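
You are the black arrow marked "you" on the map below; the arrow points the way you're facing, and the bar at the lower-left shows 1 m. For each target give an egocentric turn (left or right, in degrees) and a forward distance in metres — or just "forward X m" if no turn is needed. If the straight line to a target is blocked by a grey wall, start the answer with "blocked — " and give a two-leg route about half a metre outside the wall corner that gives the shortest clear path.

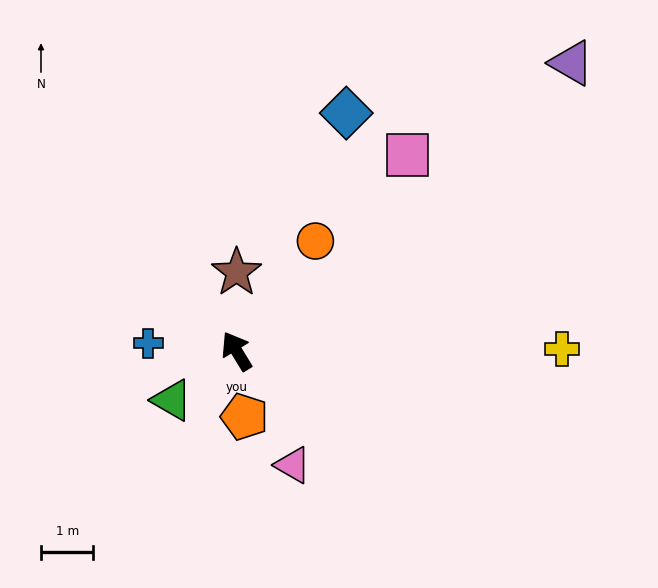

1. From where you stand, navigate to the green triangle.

turn left 96°, forward 1.5 m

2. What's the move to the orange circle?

turn right 67°, forward 2.6 m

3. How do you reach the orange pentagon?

turn left 155°, forward 1.3 m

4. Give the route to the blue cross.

turn left 54°, forward 1.7 m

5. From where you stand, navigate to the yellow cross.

turn right 121°, forward 6.2 m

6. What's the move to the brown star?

turn right 31°, forward 1.5 m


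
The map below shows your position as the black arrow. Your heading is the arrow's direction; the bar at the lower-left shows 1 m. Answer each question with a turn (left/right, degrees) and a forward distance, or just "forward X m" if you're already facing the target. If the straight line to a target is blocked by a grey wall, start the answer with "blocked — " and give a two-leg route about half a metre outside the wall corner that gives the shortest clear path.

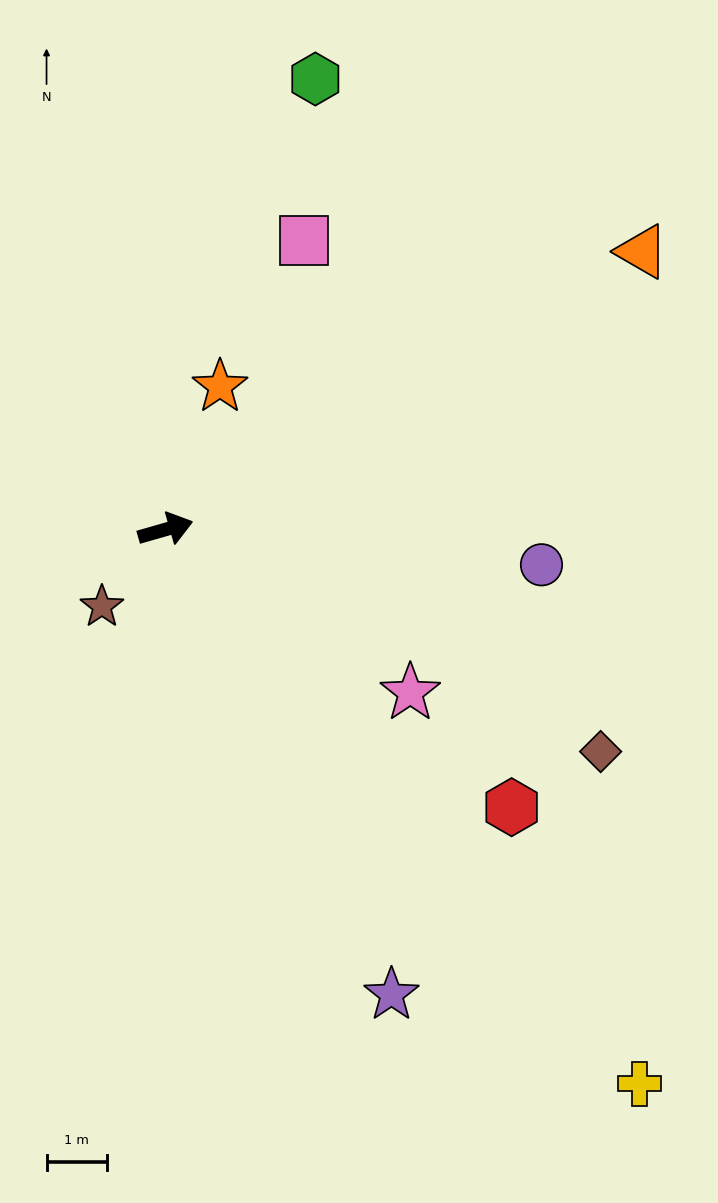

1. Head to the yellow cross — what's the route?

turn right 65°, forward 12.1 m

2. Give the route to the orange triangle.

turn left 14°, forward 9.1 m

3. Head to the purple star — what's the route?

turn right 80°, forward 8.6 m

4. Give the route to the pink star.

turn right 50°, forward 4.9 m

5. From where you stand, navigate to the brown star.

turn right 146°, forward 1.7 m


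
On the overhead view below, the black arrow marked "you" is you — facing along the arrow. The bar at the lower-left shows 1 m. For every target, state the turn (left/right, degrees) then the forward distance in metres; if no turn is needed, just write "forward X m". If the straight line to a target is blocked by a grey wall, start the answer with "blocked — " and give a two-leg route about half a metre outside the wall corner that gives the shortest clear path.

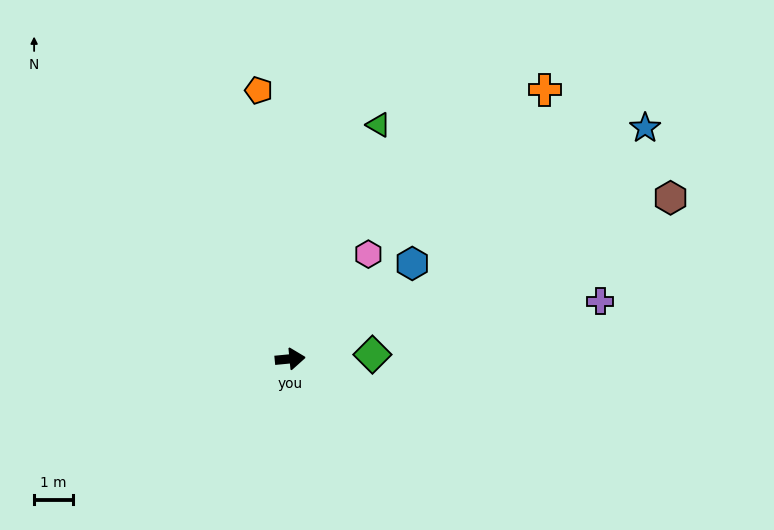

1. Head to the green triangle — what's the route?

turn left 64°, forward 6.5 m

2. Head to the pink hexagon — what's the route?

turn left 48°, forward 3.4 m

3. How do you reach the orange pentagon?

turn left 91°, forward 7.0 m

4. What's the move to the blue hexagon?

turn left 33°, forward 4.0 m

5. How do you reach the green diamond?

turn right 2°, forward 2.1 m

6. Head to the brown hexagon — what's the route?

turn left 17°, forward 10.7 m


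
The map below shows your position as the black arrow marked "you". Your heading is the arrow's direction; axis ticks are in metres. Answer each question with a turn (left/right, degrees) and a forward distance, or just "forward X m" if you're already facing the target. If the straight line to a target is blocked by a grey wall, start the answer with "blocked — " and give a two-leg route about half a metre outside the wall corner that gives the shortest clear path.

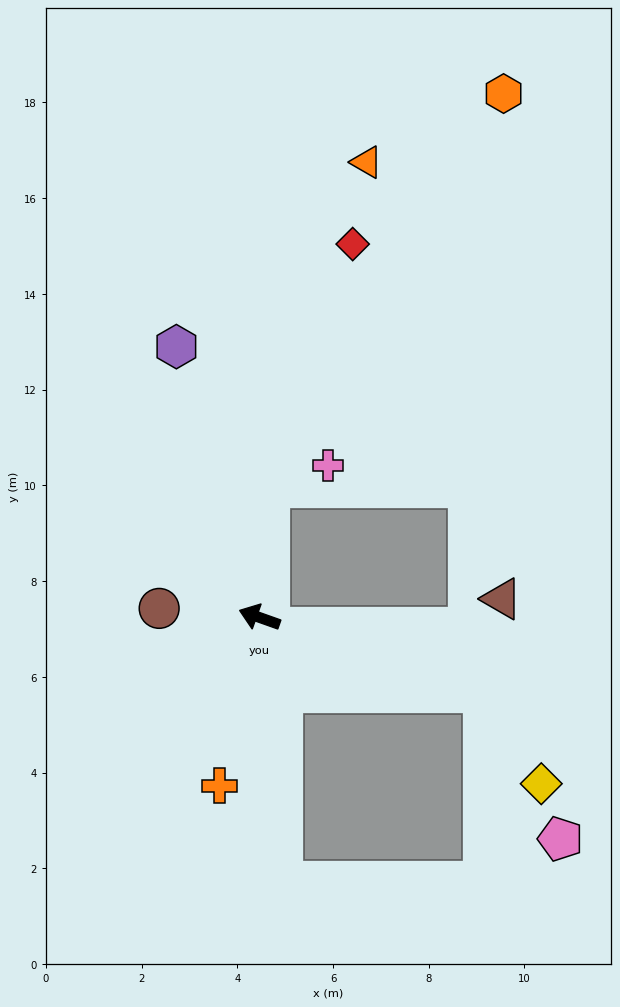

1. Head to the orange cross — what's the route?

turn left 96°, forward 3.6 m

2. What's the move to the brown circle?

turn left 14°, forward 2.1 m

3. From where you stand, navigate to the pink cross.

blocked — turn right 75°, forward 2.7 m, then turn right 65°, forward 1.3 m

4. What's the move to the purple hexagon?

turn right 53°, forward 5.9 m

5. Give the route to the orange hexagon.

blocked — turn right 75°, forward 2.7 m, then turn right 26°, forward 9.6 m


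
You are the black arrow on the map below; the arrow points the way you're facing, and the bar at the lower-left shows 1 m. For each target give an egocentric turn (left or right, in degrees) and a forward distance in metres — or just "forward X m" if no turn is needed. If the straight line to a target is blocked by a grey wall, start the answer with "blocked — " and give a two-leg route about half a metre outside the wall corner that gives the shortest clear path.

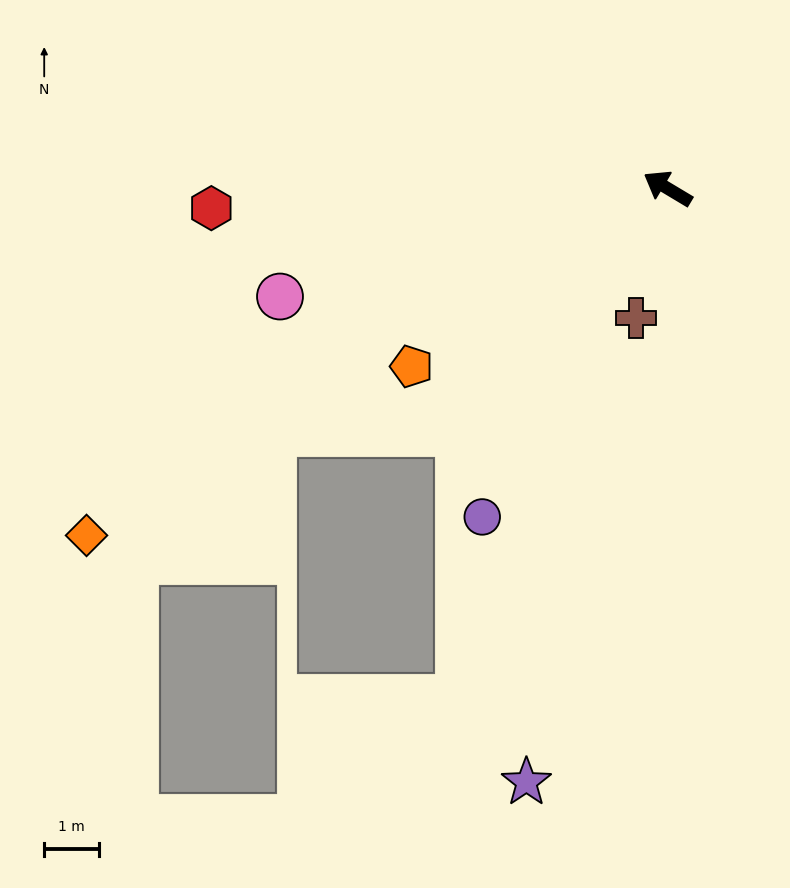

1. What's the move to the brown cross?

turn left 107°, forward 2.4 m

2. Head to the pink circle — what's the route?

turn left 47°, forward 7.3 m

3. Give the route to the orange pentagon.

turn left 66°, forward 5.6 m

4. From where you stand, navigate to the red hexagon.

turn left 33°, forward 8.3 m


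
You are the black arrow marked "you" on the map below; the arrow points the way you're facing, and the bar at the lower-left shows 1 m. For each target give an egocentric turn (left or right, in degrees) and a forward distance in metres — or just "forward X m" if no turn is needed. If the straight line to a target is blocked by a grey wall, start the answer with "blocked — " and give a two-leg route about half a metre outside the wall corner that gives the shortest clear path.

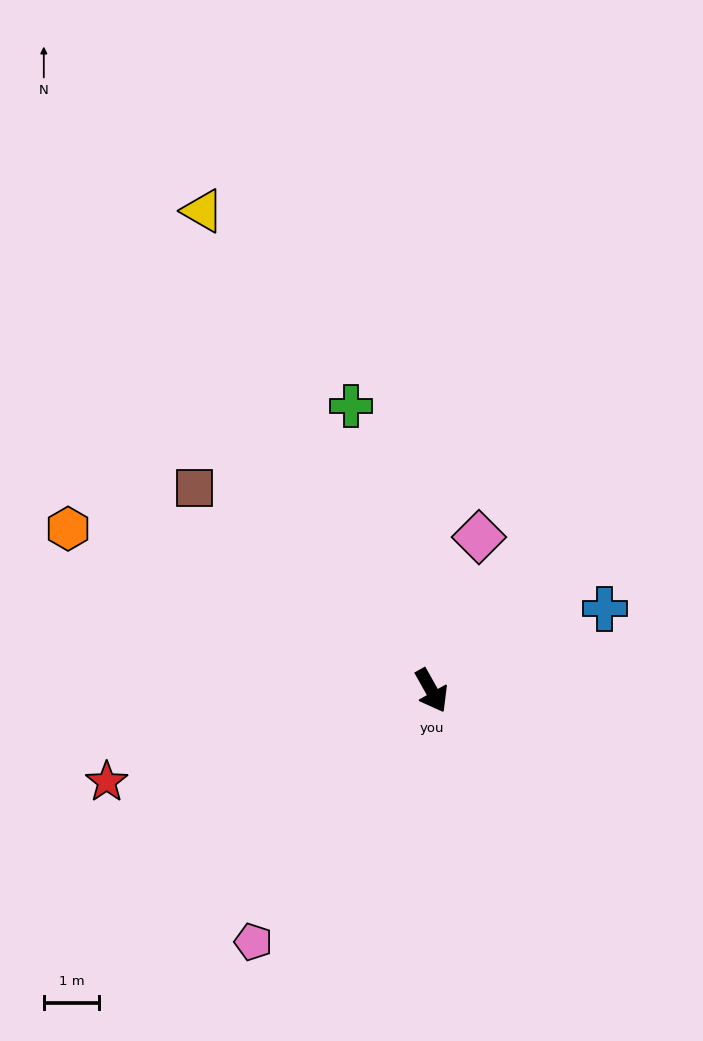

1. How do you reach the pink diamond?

turn left 134°, forward 2.9 m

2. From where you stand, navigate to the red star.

turn right 104°, forward 6.1 m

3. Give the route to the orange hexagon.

turn right 143°, forward 7.2 m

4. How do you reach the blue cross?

turn left 86°, forward 3.5 m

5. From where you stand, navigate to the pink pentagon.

turn right 65°, forward 5.6 m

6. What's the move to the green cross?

turn left 167°, forward 5.3 m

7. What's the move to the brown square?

turn right 160°, forward 5.6 m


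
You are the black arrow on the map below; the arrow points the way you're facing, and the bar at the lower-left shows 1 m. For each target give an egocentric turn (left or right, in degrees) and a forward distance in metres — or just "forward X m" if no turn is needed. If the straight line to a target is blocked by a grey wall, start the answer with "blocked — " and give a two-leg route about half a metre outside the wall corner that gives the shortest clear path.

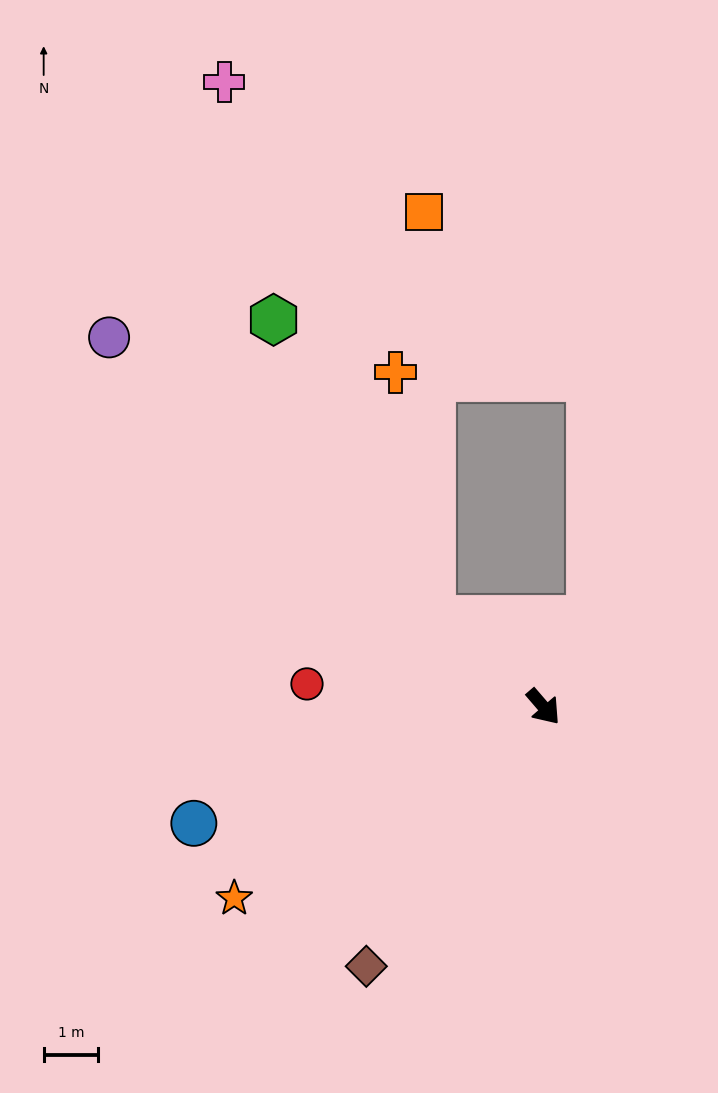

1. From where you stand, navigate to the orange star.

turn right 99°, forward 6.7 m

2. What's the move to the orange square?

blocked — turn right 169°, forward 2.6 m, then turn right 51°, forward 7.4 m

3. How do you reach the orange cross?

blocked — turn right 169°, forward 2.6 m, then turn right 43°, forward 4.6 m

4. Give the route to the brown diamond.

turn right 75°, forward 5.8 m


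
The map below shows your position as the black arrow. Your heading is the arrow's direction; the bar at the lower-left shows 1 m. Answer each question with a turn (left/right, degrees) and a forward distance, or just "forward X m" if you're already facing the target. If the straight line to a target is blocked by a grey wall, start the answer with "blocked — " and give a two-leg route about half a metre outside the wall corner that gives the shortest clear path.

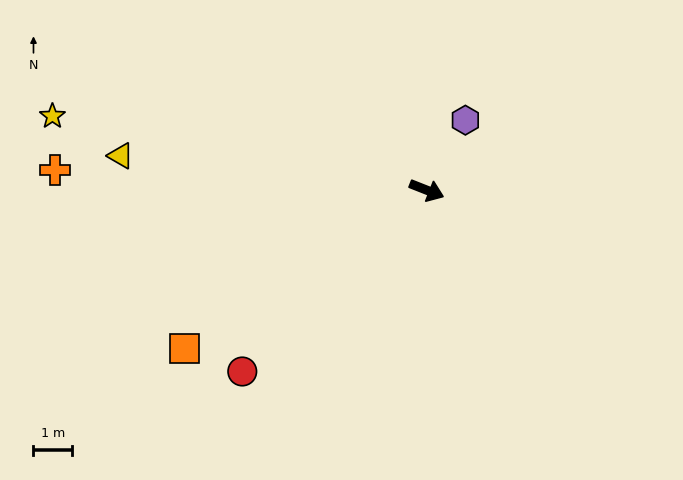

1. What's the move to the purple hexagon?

turn left 83°, forward 2.1 m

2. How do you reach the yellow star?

turn right 170°, forward 9.8 m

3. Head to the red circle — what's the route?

turn right 114°, forward 6.6 m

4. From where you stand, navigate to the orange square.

turn right 125°, forward 7.4 m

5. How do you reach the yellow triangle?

turn right 165°, forward 7.9 m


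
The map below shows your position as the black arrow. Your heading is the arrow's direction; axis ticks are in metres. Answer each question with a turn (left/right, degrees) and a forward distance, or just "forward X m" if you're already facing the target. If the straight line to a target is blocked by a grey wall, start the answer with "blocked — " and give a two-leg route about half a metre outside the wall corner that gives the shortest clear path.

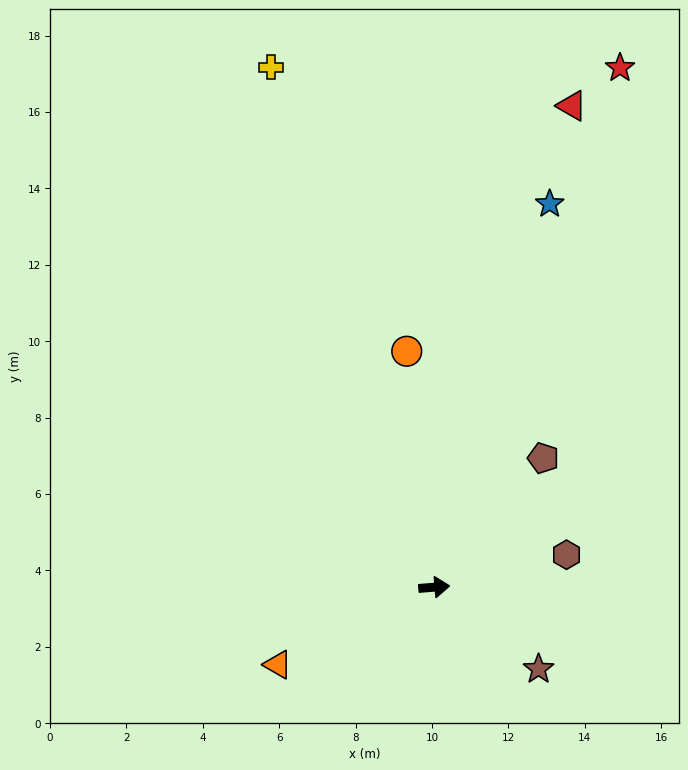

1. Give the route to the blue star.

turn left 69°, forward 10.5 m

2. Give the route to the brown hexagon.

turn left 9°, forward 3.6 m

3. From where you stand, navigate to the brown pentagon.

turn left 45°, forward 4.4 m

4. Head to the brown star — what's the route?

turn right 43°, forward 3.5 m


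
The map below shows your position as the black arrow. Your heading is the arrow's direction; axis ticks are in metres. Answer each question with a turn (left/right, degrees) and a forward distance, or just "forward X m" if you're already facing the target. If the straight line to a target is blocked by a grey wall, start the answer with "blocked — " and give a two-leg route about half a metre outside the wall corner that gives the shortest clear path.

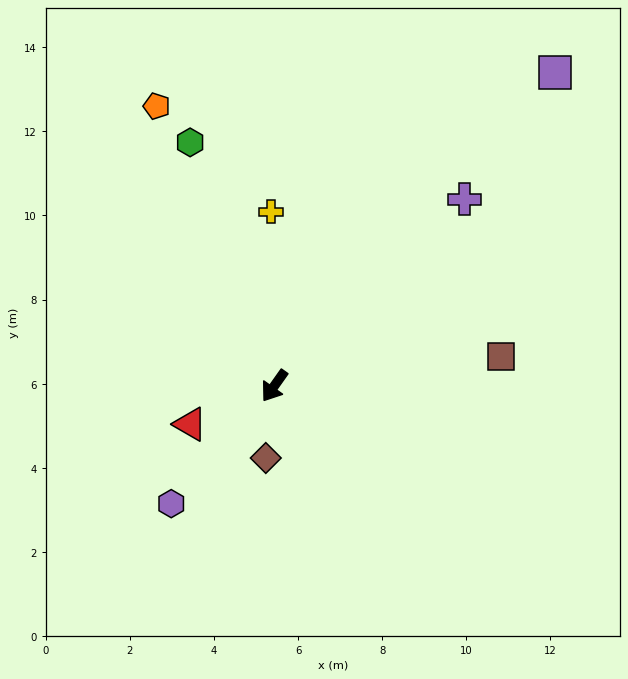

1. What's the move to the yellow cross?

turn right 144°, forward 4.1 m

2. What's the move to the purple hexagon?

turn right 6°, forward 3.7 m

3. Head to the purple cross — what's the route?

turn left 170°, forward 6.3 m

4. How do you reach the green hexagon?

turn right 126°, forward 6.1 m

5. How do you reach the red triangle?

turn right 30°, forward 2.2 m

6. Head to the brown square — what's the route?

turn left 133°, forward 5.4 m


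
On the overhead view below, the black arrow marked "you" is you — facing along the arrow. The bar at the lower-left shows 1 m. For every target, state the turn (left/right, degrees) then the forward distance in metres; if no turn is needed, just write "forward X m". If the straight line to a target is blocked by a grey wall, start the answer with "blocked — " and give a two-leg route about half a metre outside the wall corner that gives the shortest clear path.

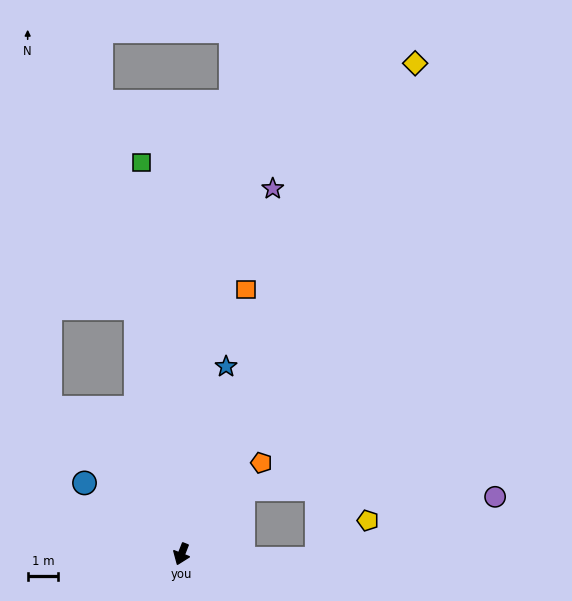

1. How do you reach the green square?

turn right 153°, forward 12.9 m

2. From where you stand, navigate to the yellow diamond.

turn left 176°, forward 17.8 m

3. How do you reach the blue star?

turn right 172°, forward 6.3 m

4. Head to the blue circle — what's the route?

turn right 105°, forward 3.9 m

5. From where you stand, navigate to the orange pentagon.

turn left 160°, forward 4.0 m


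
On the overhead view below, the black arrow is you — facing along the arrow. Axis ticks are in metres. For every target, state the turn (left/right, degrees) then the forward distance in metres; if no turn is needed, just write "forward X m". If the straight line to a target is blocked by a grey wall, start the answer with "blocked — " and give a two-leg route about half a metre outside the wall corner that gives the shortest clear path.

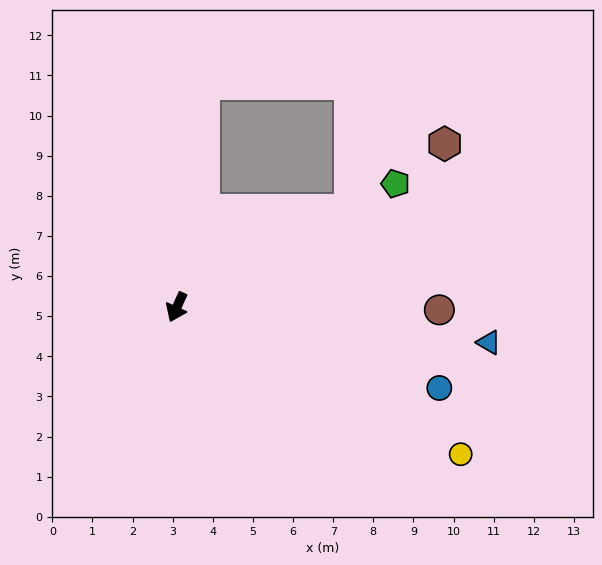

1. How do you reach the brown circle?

turn left 114°, forward 6.5 m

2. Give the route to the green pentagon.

turn left 144°, forward 6.3 m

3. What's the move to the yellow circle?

turn left 87°, forward 8.0 m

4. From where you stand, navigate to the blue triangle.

turn left 108°, forward 7.8 m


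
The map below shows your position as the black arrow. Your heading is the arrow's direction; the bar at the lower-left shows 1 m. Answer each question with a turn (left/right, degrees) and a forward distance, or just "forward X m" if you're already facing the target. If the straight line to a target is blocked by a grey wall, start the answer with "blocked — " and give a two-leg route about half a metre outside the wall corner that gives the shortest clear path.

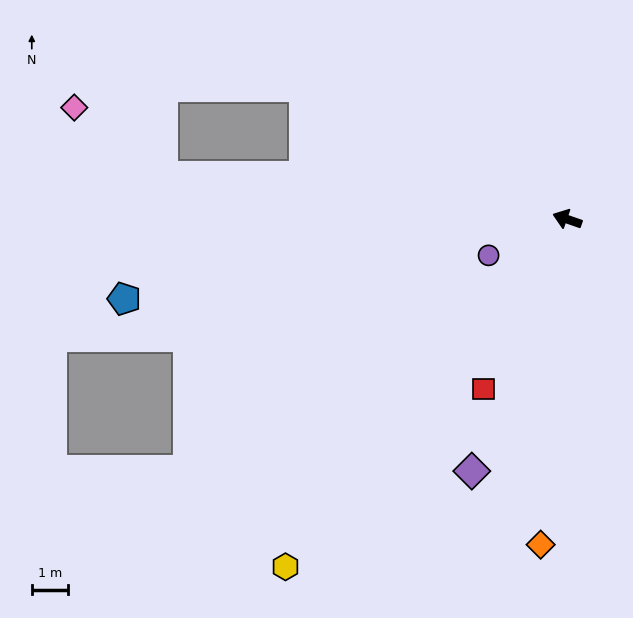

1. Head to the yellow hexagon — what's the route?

turn left 70°, forward 12.4 m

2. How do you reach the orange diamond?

turn left 105°, forward 9.0 m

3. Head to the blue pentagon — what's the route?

turn left 29°, forward 12.4 m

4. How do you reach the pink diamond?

blocked — turn left 13°, forward 11.2 m, then turn right 32°, forward 3.1 m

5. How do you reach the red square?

turn left 83°, forward 5.2 m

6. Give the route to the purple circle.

turn left 44°, forward 2.4 m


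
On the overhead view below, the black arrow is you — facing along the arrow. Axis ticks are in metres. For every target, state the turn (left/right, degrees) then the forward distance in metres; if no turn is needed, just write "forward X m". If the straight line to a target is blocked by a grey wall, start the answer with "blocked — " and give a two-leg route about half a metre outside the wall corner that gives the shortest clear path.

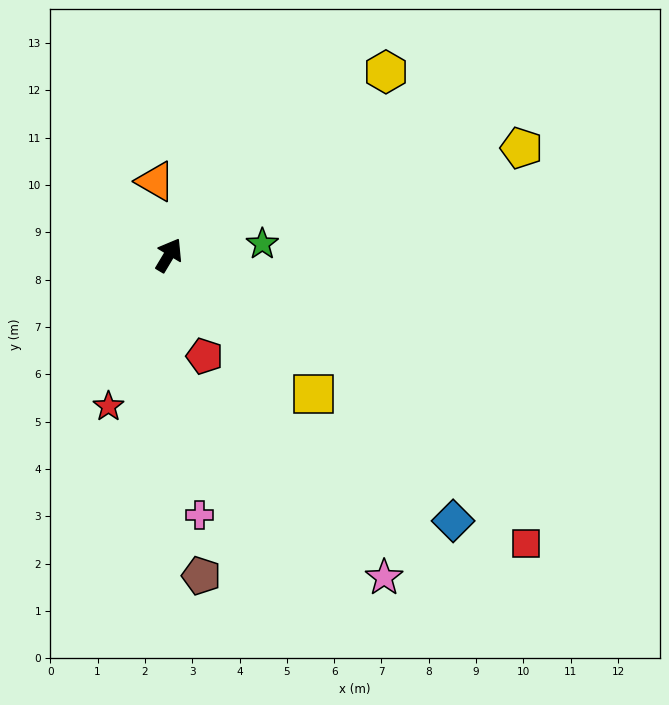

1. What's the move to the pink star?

turn right 115°, forward 8.2 m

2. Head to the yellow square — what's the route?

turn right 103°, forward 4.2 m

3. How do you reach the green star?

turn right 52°, forward 2.0 m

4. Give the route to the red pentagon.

turn right 130°, forward 2.3 m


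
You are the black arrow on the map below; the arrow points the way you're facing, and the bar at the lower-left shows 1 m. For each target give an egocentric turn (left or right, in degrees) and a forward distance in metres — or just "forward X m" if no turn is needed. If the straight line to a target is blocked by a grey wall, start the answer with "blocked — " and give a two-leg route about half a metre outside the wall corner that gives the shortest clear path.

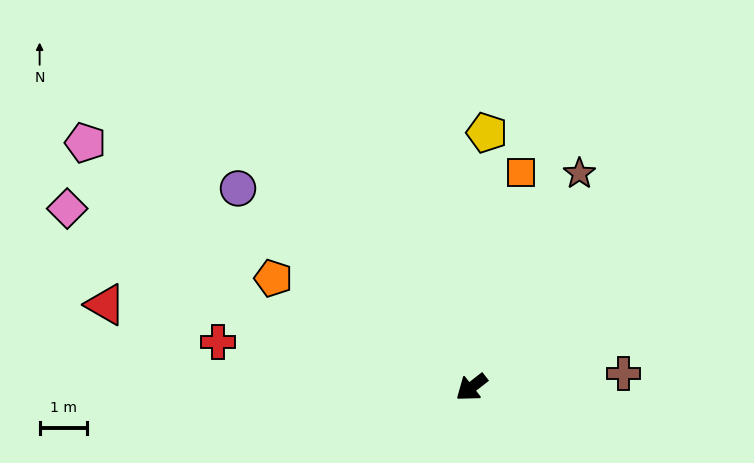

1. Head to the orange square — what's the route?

turn right 141°, forward 4.7 m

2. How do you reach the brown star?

turn right 155°, forward 5.1 m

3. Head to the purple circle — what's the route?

turn right 78°, forward 6.5 m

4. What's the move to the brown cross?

turn left 147°, forward 3.2 m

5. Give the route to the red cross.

turn right 48°, forward 5.4 m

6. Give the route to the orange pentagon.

turn right 67°, forward 4.8 m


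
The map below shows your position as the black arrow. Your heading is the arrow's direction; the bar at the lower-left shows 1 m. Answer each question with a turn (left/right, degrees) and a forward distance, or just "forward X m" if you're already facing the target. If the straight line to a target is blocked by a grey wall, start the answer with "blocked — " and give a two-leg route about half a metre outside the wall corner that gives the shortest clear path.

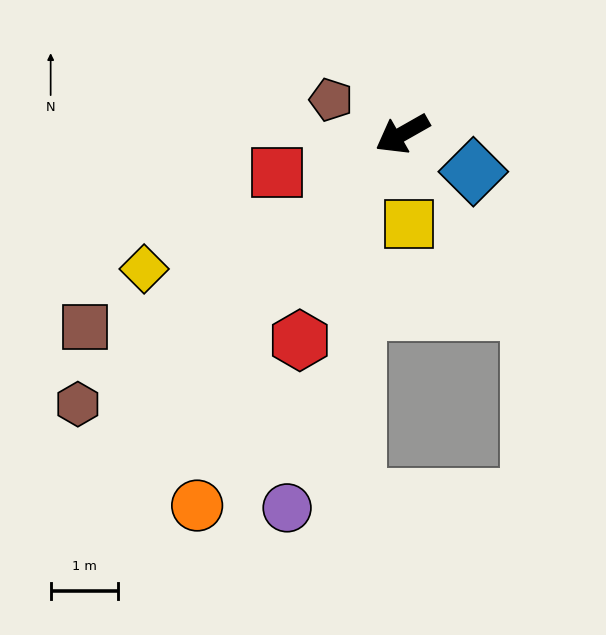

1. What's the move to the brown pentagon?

turn right 55°, forward 1.2 m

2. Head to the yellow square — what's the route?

turn left 65°, forward 1.3 m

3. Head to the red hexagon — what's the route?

turn left 34°, forward 3.4 m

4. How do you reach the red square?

turn right 12°, forward 1.9 m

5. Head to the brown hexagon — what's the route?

turn left 10°, forward 6.3 m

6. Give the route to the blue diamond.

turn left 122°, forward 1.2 m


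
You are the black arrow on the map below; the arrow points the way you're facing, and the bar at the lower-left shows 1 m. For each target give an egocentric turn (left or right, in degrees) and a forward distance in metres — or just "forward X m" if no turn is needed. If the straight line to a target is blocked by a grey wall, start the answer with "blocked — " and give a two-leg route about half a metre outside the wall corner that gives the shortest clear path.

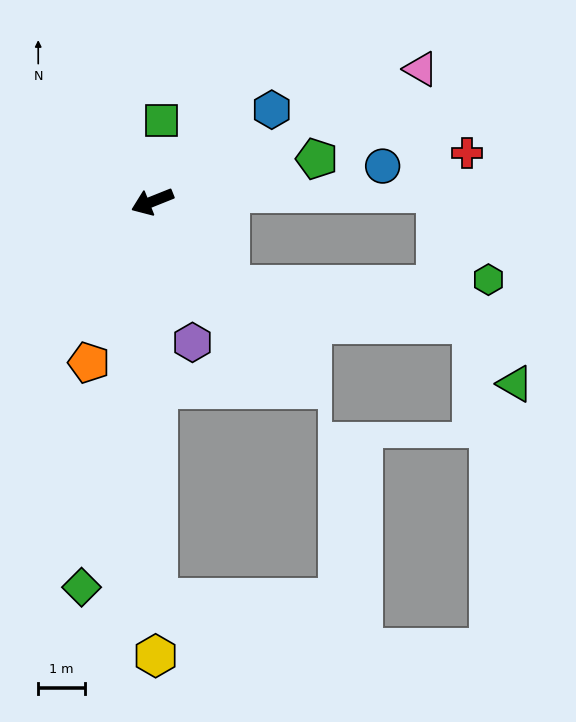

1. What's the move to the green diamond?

turn left 58°, forward 8.4 m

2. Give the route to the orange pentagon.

turn left 47°, forward 3.7 m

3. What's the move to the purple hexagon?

turn left 84°, forward 3.1 m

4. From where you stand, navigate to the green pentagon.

turn left 173°, forward 3.6 m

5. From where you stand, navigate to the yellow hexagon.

turn left 69°, forward 9.7 m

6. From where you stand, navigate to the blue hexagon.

turn right 164°, forward 3.2 m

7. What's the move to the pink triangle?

turn right 176°, forward 6.4 m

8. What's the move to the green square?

turn right 118°, forward 1.7 m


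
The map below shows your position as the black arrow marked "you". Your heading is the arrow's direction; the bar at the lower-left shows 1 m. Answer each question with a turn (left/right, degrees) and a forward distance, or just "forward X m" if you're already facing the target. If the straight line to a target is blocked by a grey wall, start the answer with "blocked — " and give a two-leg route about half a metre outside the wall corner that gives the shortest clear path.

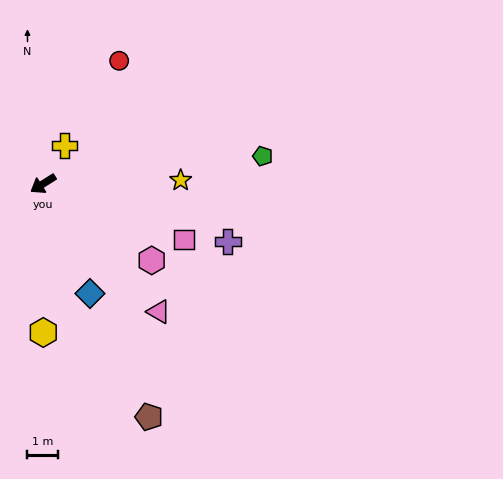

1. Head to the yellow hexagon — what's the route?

turn left 58°, forward 4.8 m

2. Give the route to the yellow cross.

turn right 151°, forward 1.4 m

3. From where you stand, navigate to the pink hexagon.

turn left 113°, forward 4.3 m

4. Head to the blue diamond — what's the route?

turn left 81°, forward 3.9 m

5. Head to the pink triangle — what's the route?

turn left 100°, forward 5.6 m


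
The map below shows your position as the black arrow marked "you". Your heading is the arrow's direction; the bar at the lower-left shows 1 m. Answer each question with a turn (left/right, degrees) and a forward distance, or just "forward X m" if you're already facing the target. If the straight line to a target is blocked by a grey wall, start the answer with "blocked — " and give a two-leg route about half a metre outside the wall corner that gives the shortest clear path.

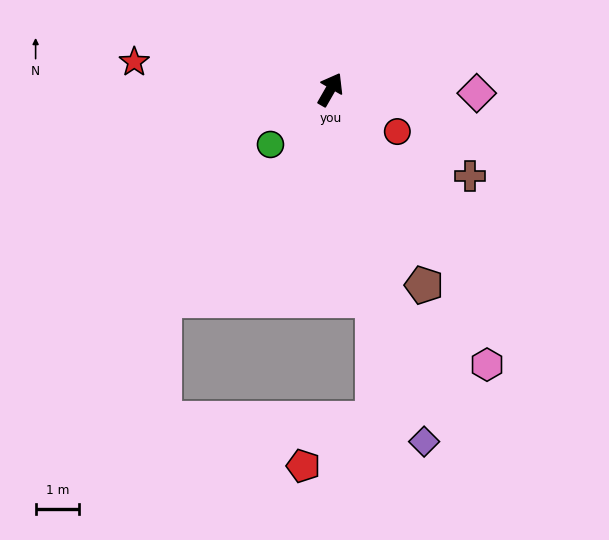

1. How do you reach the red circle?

turn right 92°, forward 1.8 m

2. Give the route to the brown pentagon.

turn right 125°, forward 5.0 m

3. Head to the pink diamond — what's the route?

turn right 62°, forward 3.4 m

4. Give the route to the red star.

turn left 112°, forward 4.6 m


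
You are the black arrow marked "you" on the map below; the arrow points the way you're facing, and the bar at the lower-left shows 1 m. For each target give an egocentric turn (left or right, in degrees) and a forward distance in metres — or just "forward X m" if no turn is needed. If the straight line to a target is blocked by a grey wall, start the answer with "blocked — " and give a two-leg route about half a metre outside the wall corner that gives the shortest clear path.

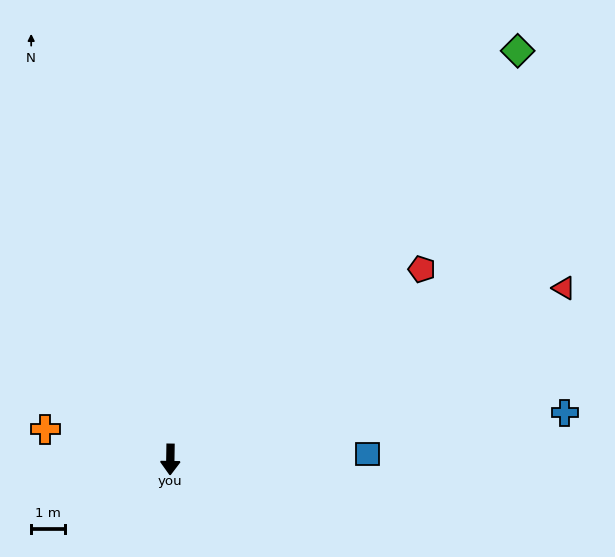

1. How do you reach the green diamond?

turn left 141°, forward 15.7 m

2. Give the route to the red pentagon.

turn left 128°, forward 9.2 m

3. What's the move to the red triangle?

turn left 114°, forward 12.6 m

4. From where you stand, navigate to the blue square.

turn left 92°, forward 5.8 m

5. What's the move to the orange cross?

turn right 103°, forward 3.8 m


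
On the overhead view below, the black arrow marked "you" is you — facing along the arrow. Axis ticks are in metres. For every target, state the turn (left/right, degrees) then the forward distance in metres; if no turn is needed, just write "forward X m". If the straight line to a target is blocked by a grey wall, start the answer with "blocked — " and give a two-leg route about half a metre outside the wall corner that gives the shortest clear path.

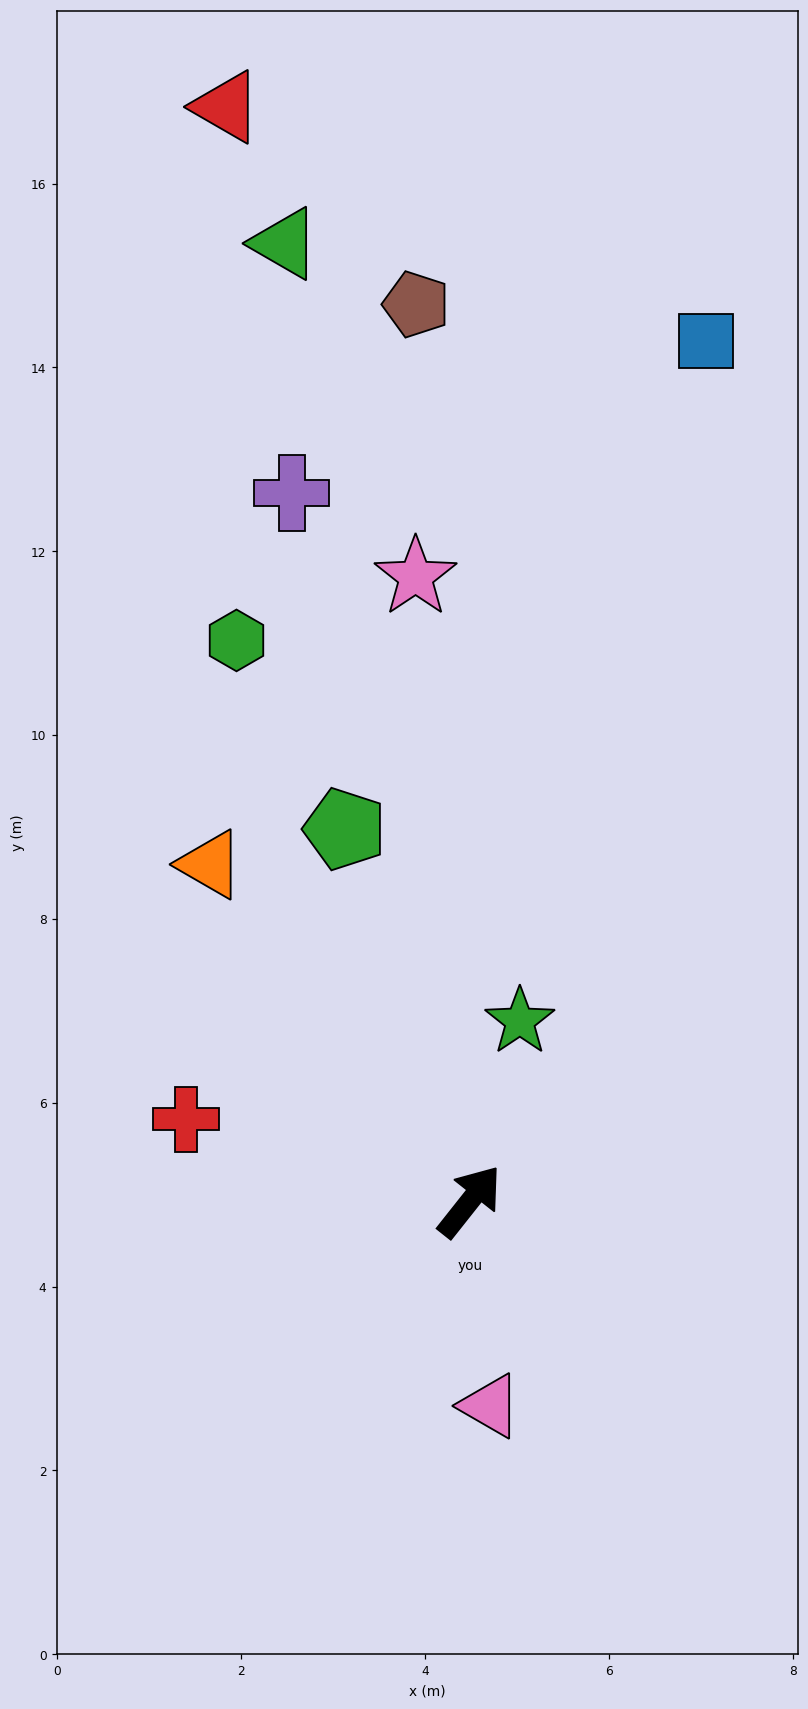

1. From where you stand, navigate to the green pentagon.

turn left 57°, forward 4.3 m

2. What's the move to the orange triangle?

turn left 76°, forward 4.6 m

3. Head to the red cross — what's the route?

turn left 112°, forward 3.2 m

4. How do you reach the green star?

turn left 23°, forward 2.0 m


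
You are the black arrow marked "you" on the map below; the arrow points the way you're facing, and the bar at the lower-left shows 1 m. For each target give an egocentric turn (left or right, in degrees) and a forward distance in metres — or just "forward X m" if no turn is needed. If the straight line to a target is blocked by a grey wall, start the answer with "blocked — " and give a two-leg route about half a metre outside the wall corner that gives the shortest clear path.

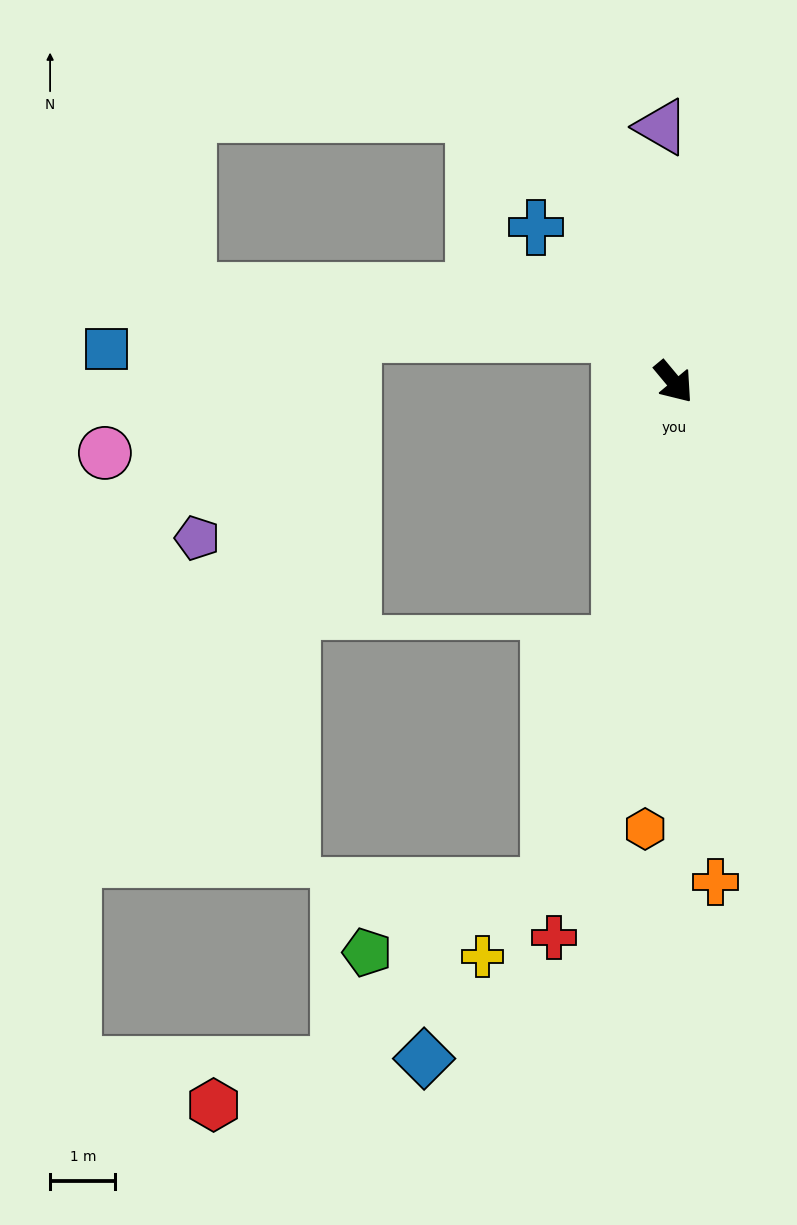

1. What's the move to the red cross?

turn right 52°, forward 8.7 m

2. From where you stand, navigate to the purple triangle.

turn left 143°, forward 3.9 m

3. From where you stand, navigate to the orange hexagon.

turn right 43°, forward 6.9 m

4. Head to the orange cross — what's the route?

turn right 35°, forward 7.7 m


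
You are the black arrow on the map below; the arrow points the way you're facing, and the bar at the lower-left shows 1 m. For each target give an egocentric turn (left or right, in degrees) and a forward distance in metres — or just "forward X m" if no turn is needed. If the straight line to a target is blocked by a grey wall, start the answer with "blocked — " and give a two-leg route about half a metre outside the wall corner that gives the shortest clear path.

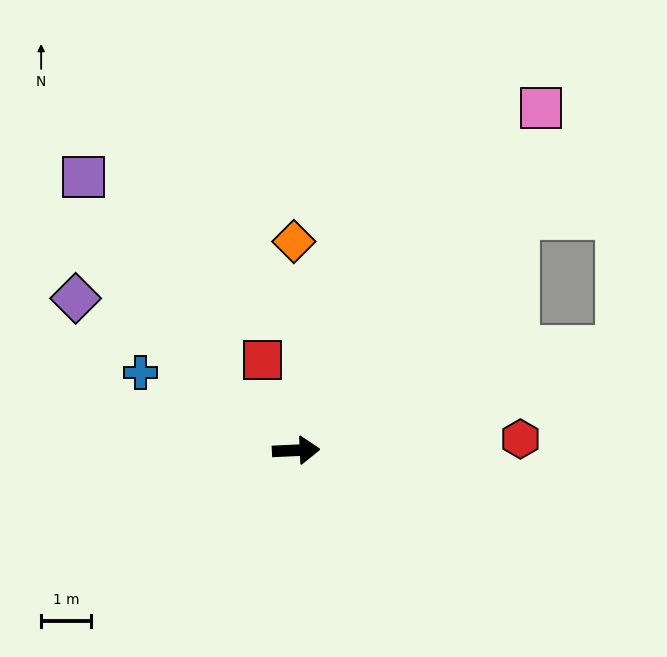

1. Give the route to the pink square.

turn left 52°, forward 8.4 m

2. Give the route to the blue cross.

turn left 151°, forward 3.5 m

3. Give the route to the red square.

turn left 108°, forward 1.9 m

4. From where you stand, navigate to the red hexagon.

forward 4.5 m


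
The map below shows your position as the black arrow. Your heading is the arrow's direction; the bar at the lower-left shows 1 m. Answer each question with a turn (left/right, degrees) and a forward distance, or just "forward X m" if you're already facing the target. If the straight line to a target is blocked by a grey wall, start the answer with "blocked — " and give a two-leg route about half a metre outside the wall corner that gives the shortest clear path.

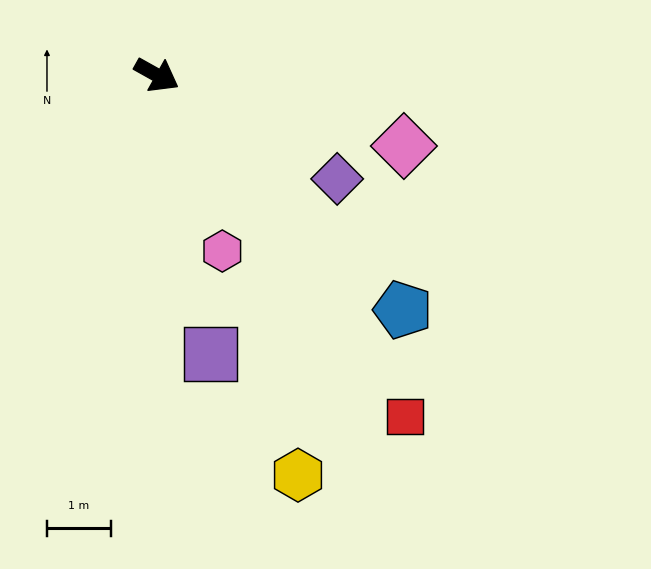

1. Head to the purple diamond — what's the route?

forward 3.3 m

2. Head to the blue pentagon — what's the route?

turn right 14°, forward 5.3 m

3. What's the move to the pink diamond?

turn left 13°, forward 4.0 m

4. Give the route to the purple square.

turn right 50°, forward 4.5 m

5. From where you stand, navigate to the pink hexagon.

turn right 40°, forward 3.0 m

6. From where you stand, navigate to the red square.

turn right 25°, forward 6.6 m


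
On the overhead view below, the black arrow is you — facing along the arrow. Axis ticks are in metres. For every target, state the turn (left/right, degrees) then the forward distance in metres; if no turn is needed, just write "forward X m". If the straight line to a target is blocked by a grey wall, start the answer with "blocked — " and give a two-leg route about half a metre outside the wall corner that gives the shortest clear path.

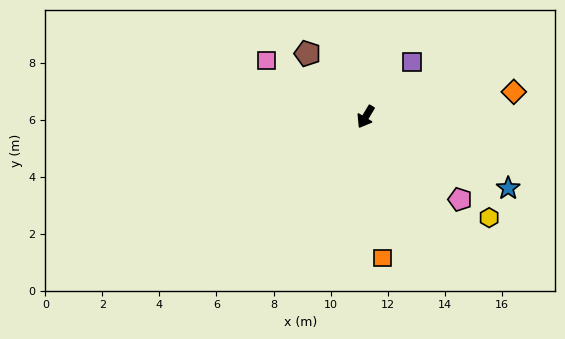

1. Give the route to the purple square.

turn left 171°, forward 2.5 m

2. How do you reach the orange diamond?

turn left 131°, forward 5.3 m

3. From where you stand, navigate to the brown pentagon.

turn right 106°, forward 3.0 m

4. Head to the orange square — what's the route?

turn left 38°, forward 5.0 m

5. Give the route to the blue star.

turn left 94°, forward 5.6 m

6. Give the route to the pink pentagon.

turn left 80°, forward 4.4 m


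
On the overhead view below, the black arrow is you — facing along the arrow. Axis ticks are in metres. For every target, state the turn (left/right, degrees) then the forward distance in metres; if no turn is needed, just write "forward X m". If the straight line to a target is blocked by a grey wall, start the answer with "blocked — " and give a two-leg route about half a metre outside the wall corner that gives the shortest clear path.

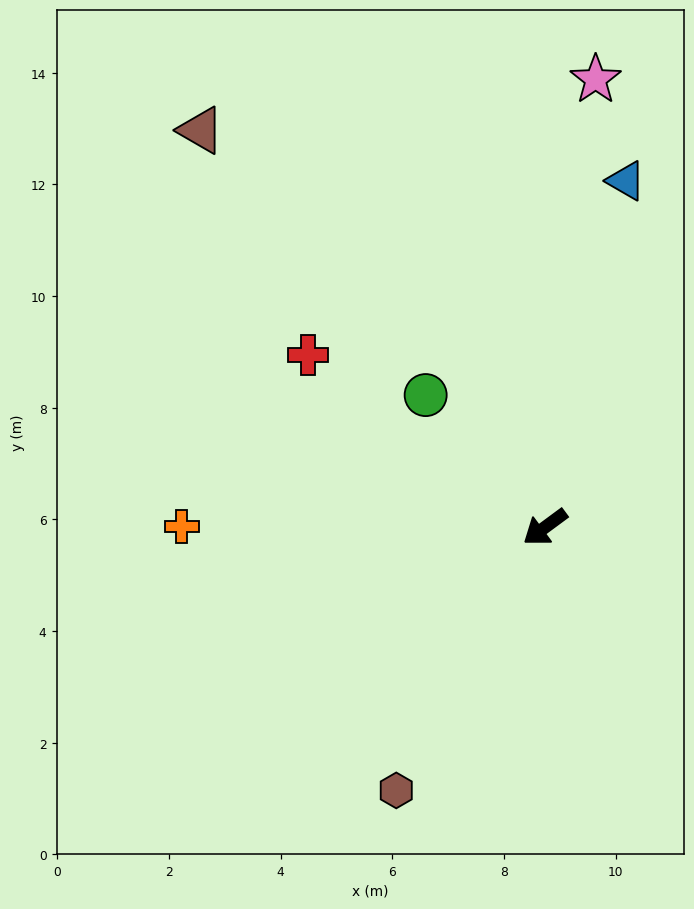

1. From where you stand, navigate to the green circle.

turn right 84°, forward 3.2 m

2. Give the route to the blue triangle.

turn right 140°, forward 6.4 m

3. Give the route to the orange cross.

turn right 37°, forward 6.5 m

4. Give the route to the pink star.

turn right 133°, forward 8.1 m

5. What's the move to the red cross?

turn right 72°, forward 5.2 m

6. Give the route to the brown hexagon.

turn left 24°, forward 5.4 m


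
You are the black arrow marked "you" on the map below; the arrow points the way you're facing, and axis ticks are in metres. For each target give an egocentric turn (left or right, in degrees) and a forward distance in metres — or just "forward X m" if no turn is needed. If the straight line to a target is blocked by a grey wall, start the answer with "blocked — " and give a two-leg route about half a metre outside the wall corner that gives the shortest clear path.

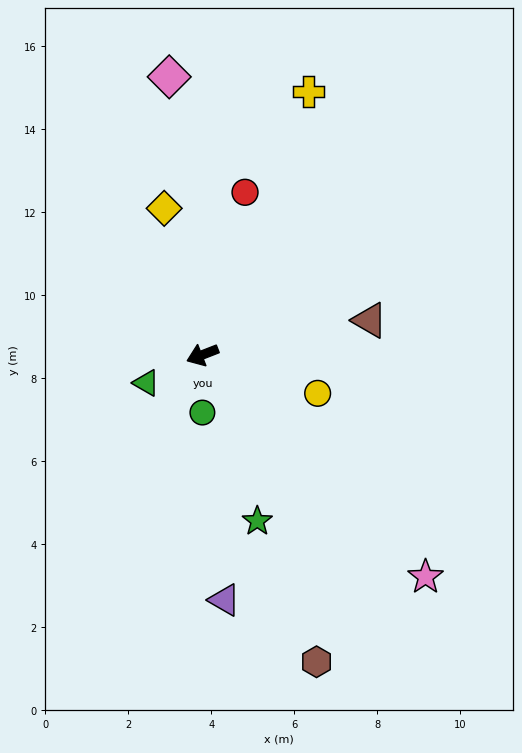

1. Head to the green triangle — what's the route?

turn left 5°, forward 1.5 m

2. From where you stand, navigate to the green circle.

turn left 69°, forward 1.4 m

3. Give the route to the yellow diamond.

turn right 97°, forward 3.6 m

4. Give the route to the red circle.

turn right 126°, forward 4.0 m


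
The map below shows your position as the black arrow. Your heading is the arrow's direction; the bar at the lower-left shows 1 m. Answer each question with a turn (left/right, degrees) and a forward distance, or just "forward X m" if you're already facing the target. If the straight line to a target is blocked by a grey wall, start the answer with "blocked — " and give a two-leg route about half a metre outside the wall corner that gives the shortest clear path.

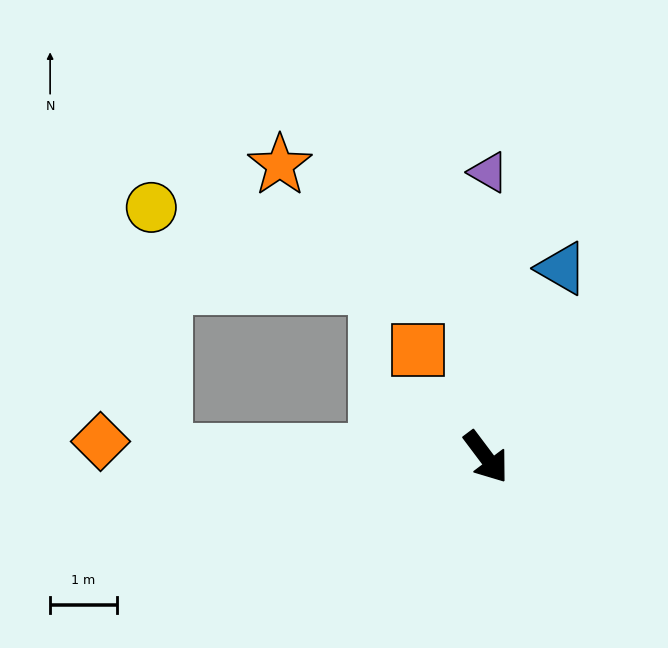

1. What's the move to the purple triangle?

turn left 143°, forward 4.3 m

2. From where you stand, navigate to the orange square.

turn left 175°, forward 1.9 m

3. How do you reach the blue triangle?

turn left 121°, forward 3.0 m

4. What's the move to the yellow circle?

blocked — turn right 128°, forward 4.8 m, then turn right 86°, forward 3.7 m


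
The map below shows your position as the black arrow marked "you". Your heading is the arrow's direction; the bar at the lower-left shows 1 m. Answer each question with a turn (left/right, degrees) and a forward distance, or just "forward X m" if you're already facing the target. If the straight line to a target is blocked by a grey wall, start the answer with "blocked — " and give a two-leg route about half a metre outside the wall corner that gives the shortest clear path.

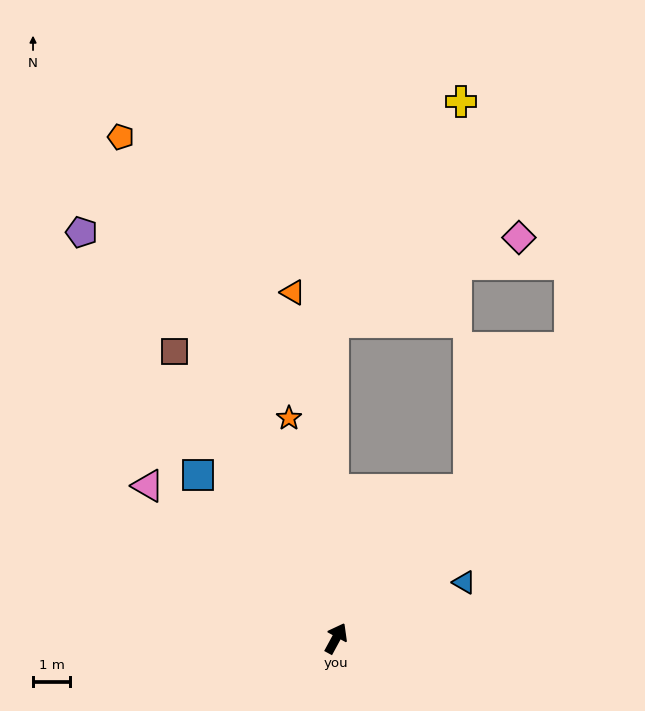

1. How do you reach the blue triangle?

turn right 38°, forward 3.8 m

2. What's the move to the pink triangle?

turn left 79°, forward 6.5 m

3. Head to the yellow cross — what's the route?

blocked — turn left 29°, forward 8.5 m, then turn right 31°, forward 6.9 m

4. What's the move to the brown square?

turn left 58°, forward 8.8 m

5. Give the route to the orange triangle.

turn left 36°, forward 9.4 m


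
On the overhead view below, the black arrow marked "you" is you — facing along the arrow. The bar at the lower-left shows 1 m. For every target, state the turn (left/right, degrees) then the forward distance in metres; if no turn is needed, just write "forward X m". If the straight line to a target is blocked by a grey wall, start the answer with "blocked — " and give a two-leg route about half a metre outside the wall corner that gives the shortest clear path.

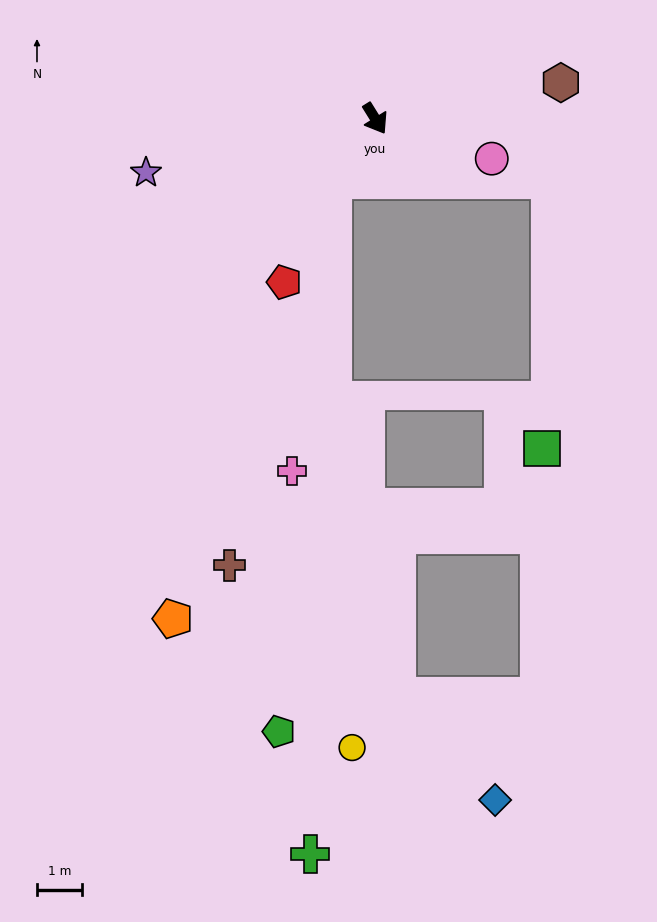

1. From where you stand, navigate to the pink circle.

turn left 39°, forward 2.7 m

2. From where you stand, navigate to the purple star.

turn right 109°, forward 5.2 m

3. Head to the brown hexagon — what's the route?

turn left 69°, forward 4.2 m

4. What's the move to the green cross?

blocked — turn right 66°, forward 1.6 m, then turn left 32°, forward 14.9 m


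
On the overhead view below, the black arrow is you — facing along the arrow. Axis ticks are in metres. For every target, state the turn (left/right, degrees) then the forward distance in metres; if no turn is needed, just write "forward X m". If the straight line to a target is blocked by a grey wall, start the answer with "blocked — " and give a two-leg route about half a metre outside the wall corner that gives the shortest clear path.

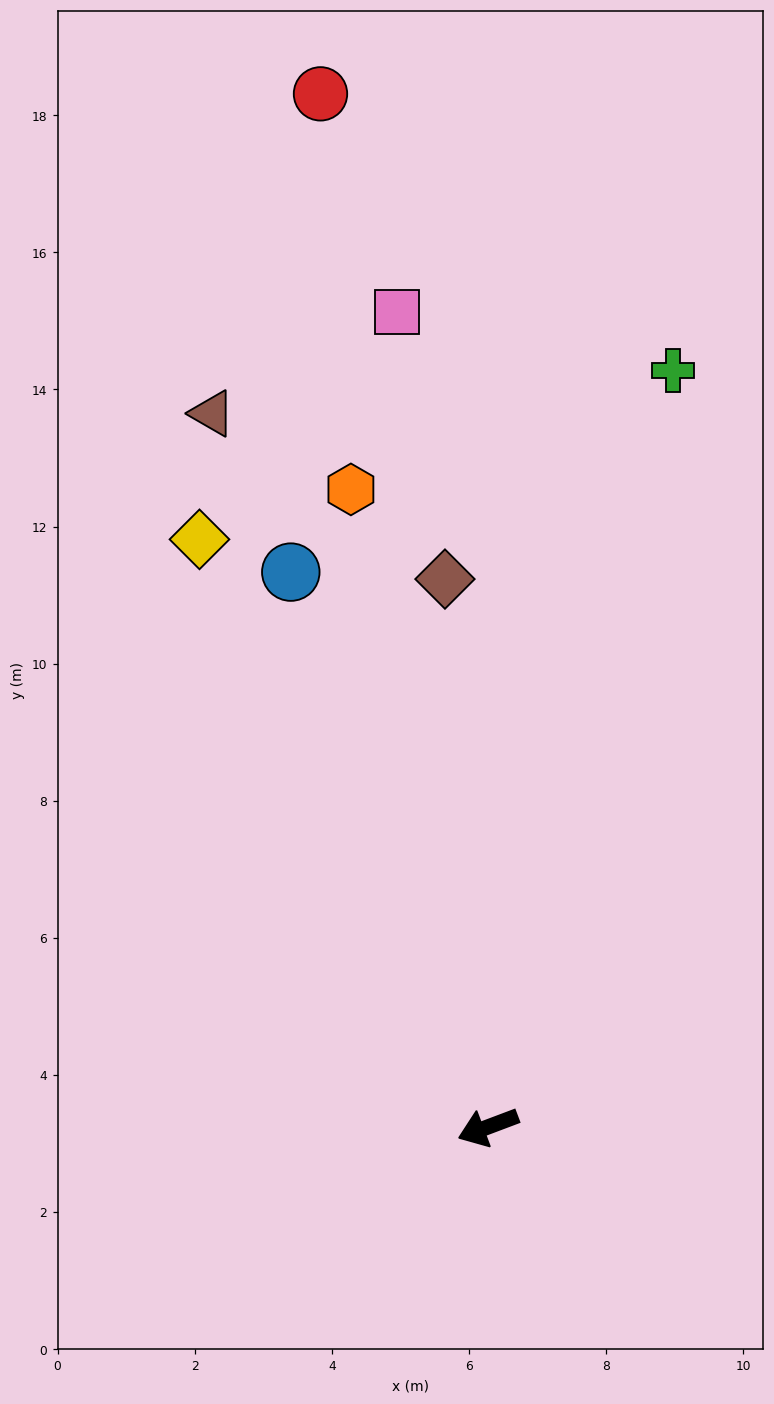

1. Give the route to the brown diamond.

turn right 106°, forward 8.0 m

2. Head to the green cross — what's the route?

turn right 124°, forward 11.4 m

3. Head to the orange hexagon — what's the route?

turn right 99°, forward 9.5 m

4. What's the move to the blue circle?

turn right 91°, forward 8.6 m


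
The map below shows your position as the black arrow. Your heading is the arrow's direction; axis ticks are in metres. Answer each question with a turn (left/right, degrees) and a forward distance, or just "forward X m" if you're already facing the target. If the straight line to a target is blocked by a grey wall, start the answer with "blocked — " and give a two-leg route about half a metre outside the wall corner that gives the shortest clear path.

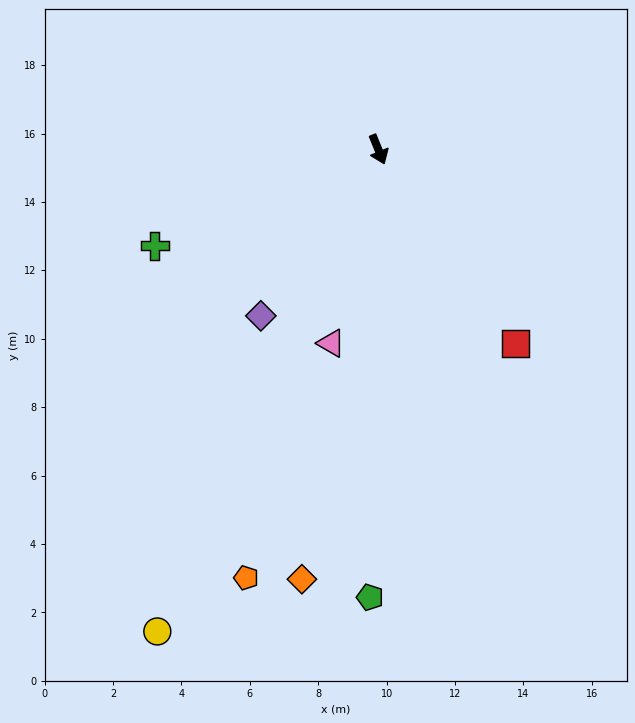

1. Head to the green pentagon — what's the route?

turn right 23°, forward 13.1 m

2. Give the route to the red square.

turn left 13°, forward 7.0 m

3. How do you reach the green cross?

turn right 89°, forward 7.1 m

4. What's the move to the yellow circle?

turn right 47°, forward 15.5 m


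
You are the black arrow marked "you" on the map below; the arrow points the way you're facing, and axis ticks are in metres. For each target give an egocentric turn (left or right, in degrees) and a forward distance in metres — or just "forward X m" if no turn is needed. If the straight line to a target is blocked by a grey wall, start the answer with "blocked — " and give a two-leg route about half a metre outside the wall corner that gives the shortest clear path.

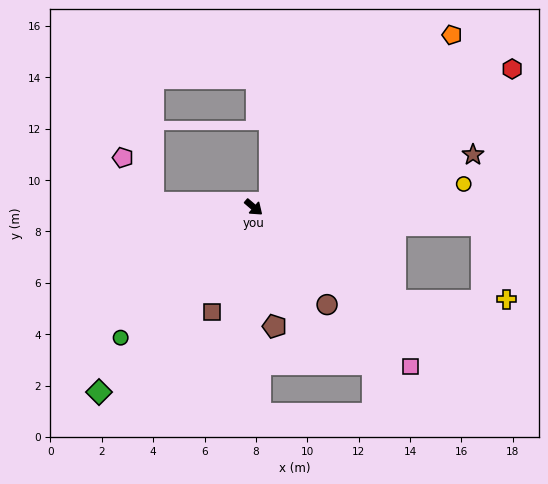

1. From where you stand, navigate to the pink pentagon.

blocked — turn right 142°, forward 3.9 m, then turn right 54°, forward 2.1 m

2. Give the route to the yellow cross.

blocked — turn left 7°, forward 6.6 m, then turn left 34°, forward 4.3 m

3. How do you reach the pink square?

turn right 5°, forward 8.7 m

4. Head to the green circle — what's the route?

turn right 95°, forward 7.3 m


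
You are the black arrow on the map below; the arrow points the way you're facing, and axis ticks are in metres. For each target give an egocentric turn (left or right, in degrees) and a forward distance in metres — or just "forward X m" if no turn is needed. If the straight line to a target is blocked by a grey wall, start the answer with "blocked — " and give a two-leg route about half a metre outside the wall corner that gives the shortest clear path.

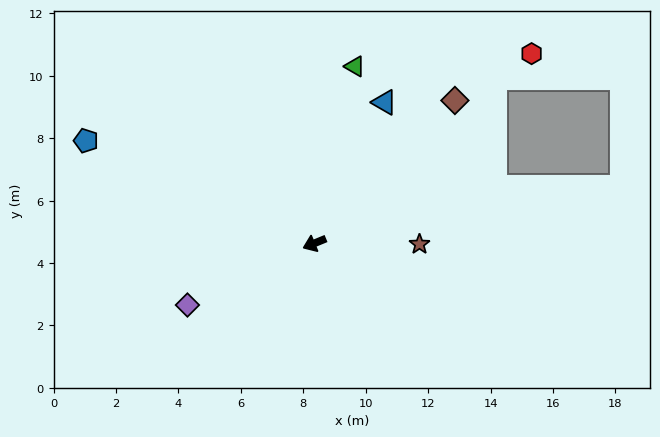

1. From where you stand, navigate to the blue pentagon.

turn right 47°, forward 8.0 m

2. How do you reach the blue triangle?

turn right 139°, forward 5.0 m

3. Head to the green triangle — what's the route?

turn right 125°, forward 5.8 m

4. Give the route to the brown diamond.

turn right 157°, forward 6.4 m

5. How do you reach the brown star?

turn left 157°, forward 3.4 m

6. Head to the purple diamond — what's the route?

turn left 4°, forward 4.5 m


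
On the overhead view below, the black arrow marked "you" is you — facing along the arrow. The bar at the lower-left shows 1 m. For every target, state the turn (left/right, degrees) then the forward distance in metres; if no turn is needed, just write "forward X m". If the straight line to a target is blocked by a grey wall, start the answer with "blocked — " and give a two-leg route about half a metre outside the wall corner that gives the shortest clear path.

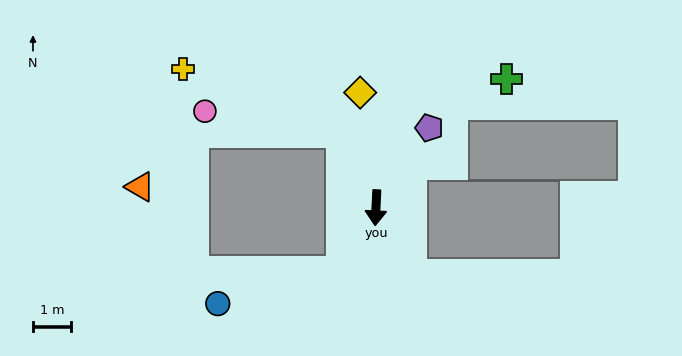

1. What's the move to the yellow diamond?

turn right 169°, forward 3.1 m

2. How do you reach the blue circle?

blocked — turn right 24°, forward 1.9 m, then turn right 49°, forward 3.4 m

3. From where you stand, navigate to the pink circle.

blocked — turn right 153°, forward 2.2 m, then turn left 57°, forward 3.7 m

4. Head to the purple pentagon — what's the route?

turn left 149°, forward 2.5 m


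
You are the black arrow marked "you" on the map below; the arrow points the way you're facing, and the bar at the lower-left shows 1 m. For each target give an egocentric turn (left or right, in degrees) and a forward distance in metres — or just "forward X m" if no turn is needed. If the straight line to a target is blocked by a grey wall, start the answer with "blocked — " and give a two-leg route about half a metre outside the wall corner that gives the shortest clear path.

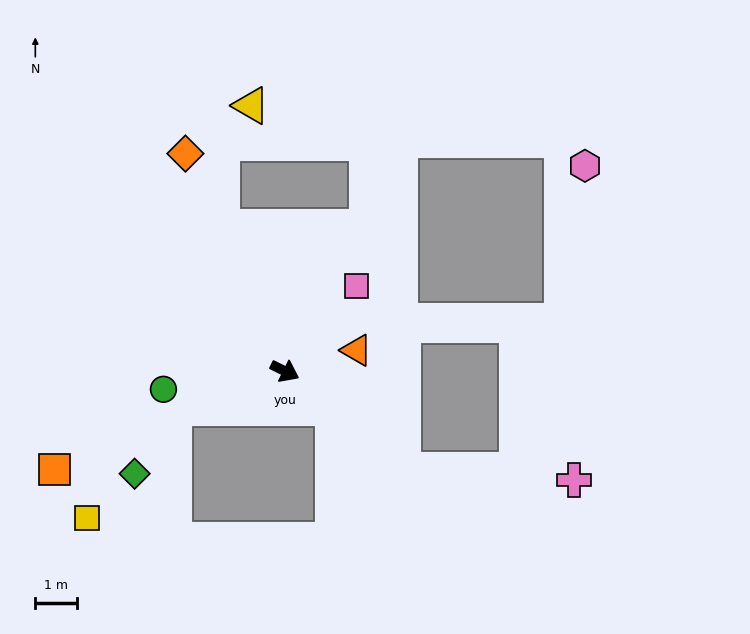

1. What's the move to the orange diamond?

turn left 141°, forward 5.7 m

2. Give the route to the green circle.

turn right 145°, forward 2.9 m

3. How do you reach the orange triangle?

turn left 43°, forward 1.8 m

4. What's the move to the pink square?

turn left 76°, forward 2.6 m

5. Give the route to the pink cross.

blocked — turn right 13°, forward 3.7 m, then turn left 36°, forward 4.1 m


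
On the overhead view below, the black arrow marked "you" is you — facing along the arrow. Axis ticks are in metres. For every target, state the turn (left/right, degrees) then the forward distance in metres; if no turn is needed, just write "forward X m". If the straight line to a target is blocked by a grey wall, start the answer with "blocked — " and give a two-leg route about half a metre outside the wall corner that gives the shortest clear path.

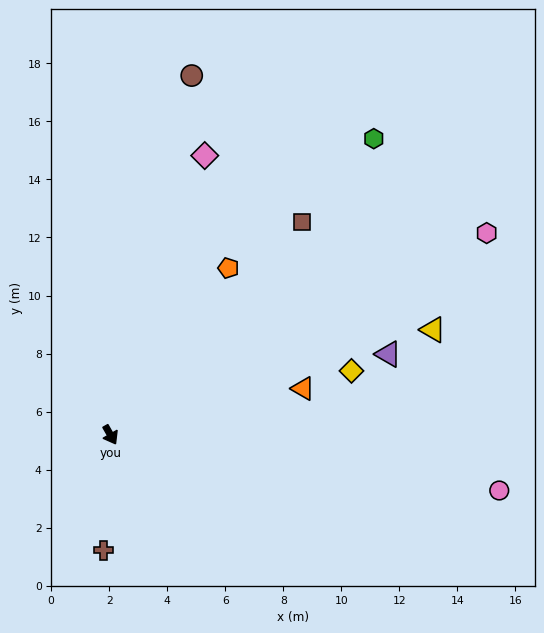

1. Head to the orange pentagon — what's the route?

turn left 115°, forward 7.0 m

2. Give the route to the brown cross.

turn right 33°, forward 4.0 m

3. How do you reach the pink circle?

turn left 52°, forward 13.5 m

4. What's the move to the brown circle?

turn left 138°, forward 12.7 m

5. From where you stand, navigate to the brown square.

turn left 108°, forward 9.9 m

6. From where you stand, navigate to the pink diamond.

turn left 132°, forward 10.2 m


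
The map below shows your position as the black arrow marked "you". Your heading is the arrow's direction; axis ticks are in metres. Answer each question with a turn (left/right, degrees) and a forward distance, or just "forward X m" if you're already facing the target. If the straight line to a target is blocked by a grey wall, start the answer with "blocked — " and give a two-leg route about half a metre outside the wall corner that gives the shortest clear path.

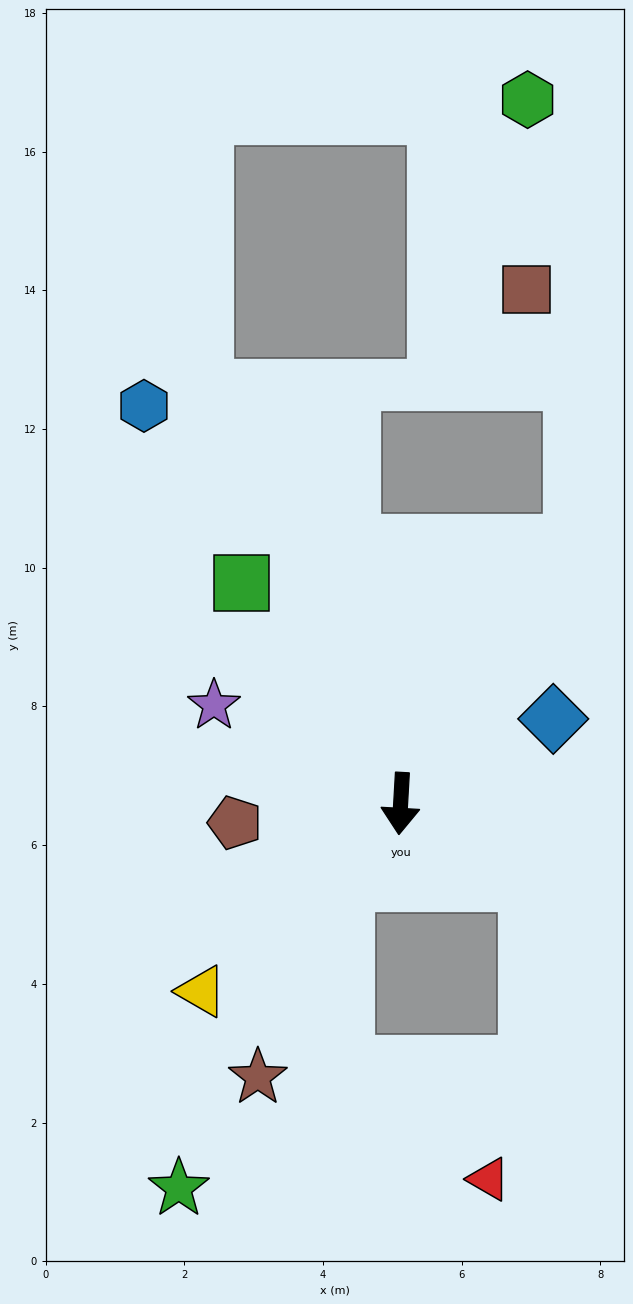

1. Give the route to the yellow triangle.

turn right 43°, forward 3.9 m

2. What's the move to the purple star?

turn right 115°, forward 3.0 m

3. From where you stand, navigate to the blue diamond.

turn left 122°, forward 2.5 m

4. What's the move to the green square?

turn right 141°, forward 3.9 m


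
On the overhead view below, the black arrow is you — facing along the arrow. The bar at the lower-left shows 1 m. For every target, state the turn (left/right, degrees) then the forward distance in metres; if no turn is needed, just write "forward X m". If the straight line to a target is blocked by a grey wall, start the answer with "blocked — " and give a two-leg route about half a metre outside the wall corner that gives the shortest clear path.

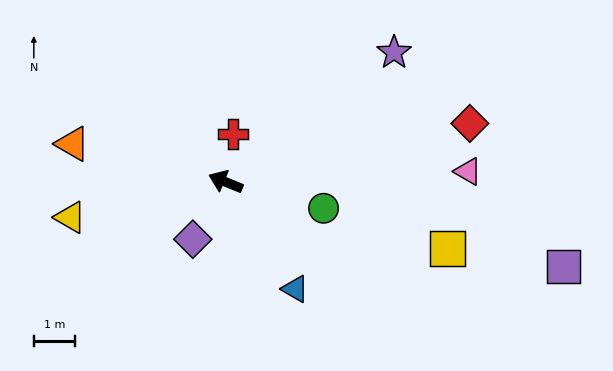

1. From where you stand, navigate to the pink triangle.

turn right 155°, forward 5.8 m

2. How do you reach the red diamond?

turn right 144°, forward 6.0 m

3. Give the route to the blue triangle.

turn left 145°, forward 3.1 m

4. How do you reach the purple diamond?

turn left 82°, forward 1.6 m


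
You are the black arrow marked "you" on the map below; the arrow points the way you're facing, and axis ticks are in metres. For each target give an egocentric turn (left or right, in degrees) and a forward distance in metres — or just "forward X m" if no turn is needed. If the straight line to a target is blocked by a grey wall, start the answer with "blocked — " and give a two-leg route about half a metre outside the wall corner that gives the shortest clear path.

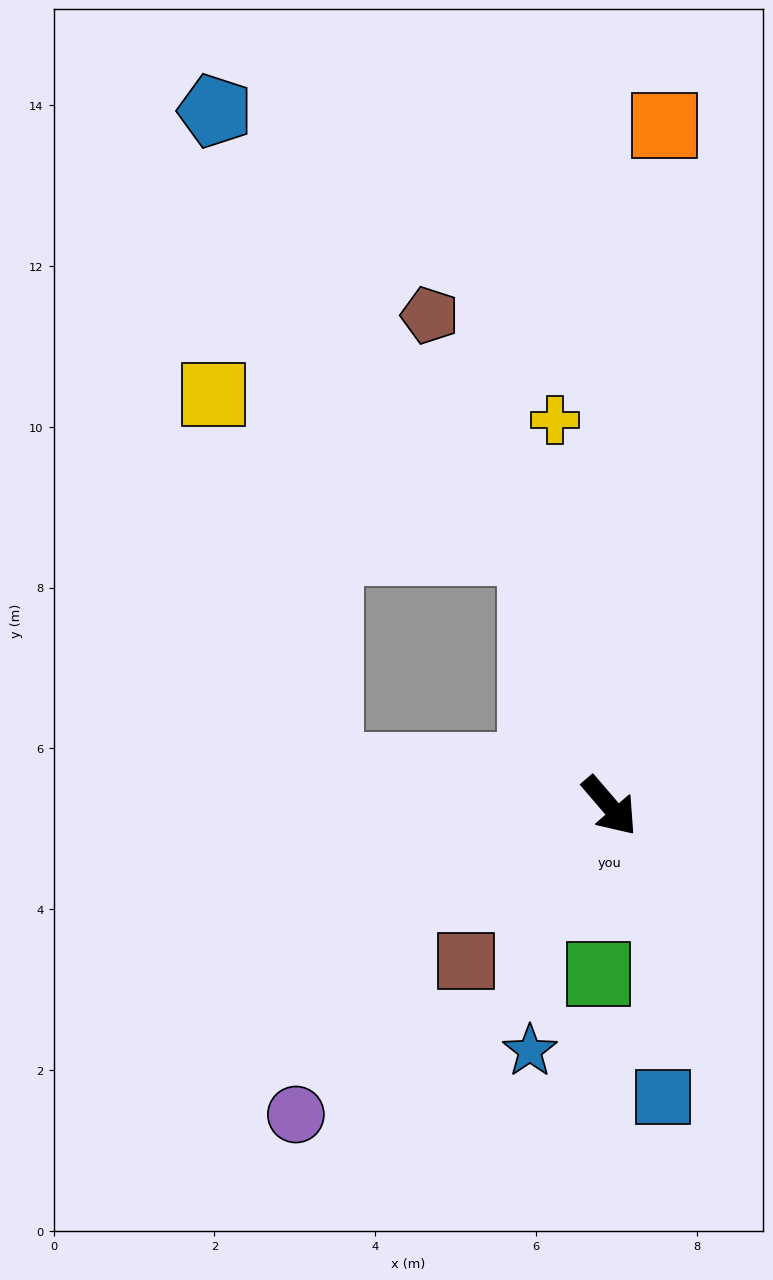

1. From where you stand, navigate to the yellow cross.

turn left 147°, forward 4.9 m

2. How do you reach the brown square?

turn right 83°, forward 2.6 m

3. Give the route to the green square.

turn right 44°, forward 2.1 m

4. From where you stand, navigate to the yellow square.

blocked — turn left 156°, forward 3.3 m, then turn left 47°, forward 4.4 m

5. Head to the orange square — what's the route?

turn left 135°, forward 8.5 m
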